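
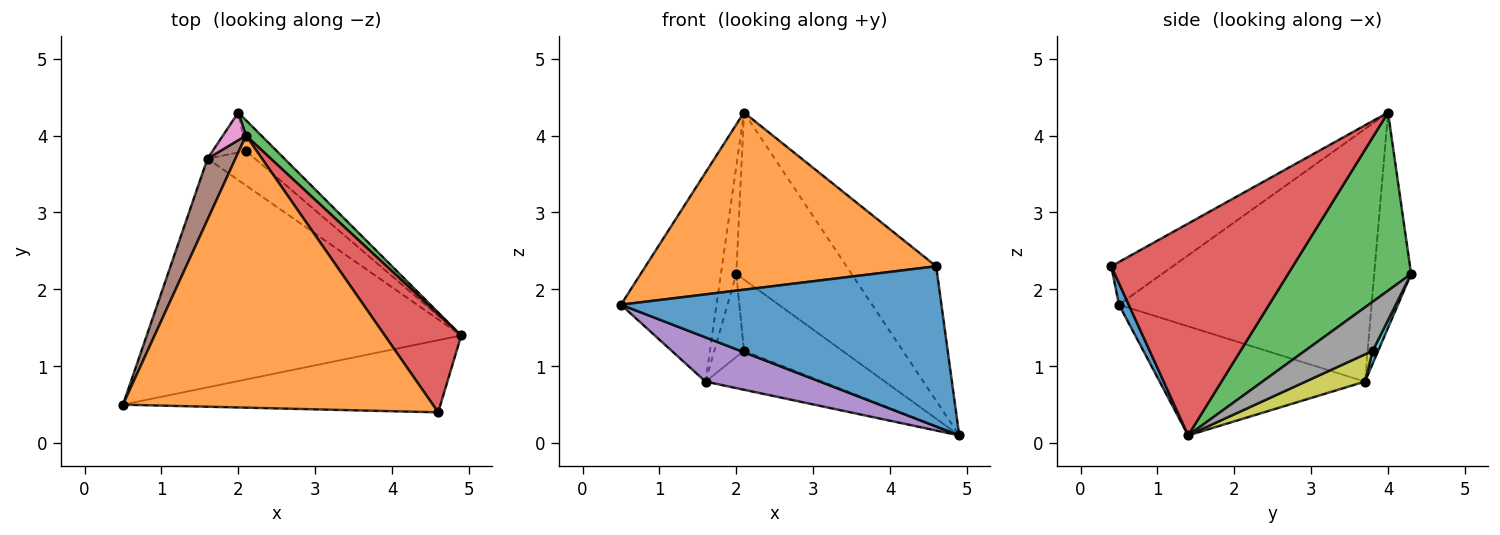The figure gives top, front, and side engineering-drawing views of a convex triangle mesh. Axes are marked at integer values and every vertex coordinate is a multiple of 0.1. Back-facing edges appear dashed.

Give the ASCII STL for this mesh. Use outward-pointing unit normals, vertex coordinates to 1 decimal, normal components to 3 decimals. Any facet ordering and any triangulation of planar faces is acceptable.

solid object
 facet normal 0.028 -0.911 -0.410
  outer loop
   vertex 4.6 0.4 2.3
   vertex 0.5 0.5 1.8
   vertex 4.9 1.4 0.1
  endloop
 endfacet
 facet normal -0.115 -0.542 0.832
  outer loop
   vertex 2.1 4.0 4.3
   vertex 0.5 0.5 1.8
   vertex 4.6 0.4 2.3
  endloop
 endfacet
 facet normal 0.728 0.683 0.063
  outer loop
   vertex 2.1 4.0 4.3
   vertex 4.9 1.4 0.1
   vertex 2.0 4.3 2.2
  endloop
 endfacet
 facet normal 0.853 0.421 0.308
  outer loop
   vertex 2.1 4.0 4.3
   vertex 4.6 0.4 2.3
   vertex 4.9 1.4 0.1
  endloop
 endfacet
 facet normal -0.322 -0.180 -0.929
  outer loop
   vertex 1.6 3.7 0.8
   vertex 4.9 1.4 0.1
   vertex 0.5 0.5 1.8
  endloop
 endfacet
 facet normal -0.930 0.352 0.103
  outer loop
   vertex 1.6 3.7 0.8
   vertex 0.5 0.5 1.8
   vertex 2.1 4.0 4.3
  endloop
 endfacet
 facet normal -0.919 0.383 0.098
  outer loop
   vertex 1.6 3.7 0.8
   vertex 2.1 4.0 4.3
   vertex 2.0 4.3 2.2
  endloop
 endfacet
 facet normal 0.534 0.776 -0.335
  outer loop
   vertex 2.1 3.8 1.2
   vertex 2.0 4.3 2.2
   vertex 4.9 1.4 0.1
  endloop
 endfacet
 facet normal 0.356 0.699 -0.620
  outer loop
   vertex 2.1 3.8 1.2
   vertex 4.9 1.4 0.1
   vertex 1.6 3.7 0.8
  endloop
 endfacet
 facet normal 0.165 0.889 -0.428
  outer loop
   vertex 2.1 3.8 1.2
   vertex 1.6 3.7 0.8
   vertex 2.0 4.3 2.2
  endloop
 endfacet
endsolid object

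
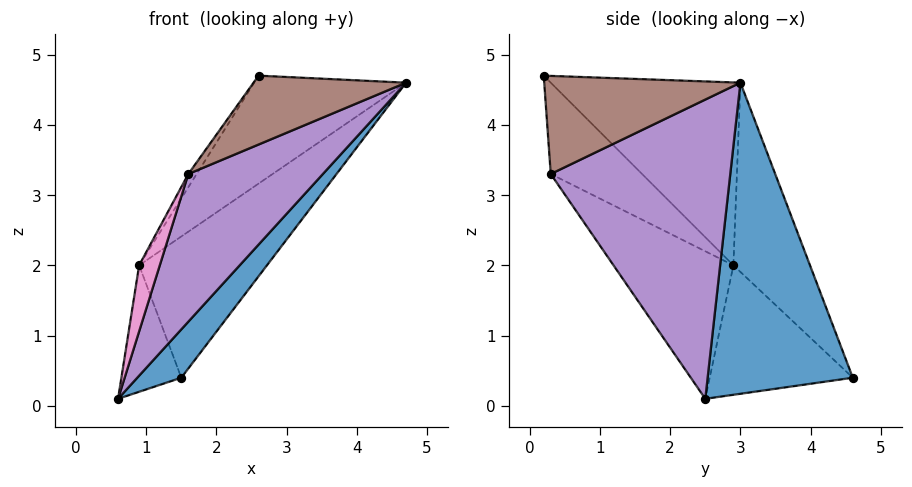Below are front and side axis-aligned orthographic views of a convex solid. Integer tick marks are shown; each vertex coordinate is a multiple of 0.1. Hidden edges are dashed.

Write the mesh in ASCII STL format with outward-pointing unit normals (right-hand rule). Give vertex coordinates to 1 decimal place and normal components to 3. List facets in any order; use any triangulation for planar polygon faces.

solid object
 facet normal 0.733 -0.222 -0.643
  outer loop
   vertex 1.5 4.6 0.4
   vertex 4.7 3.0 4.6
   vertex 0.6 2.5 0.1
  endloop
 endfacet
 facet normal -0.921 0.385 0.064
  outer loop
   vertex 0.9 2.9 2.0
   vertex 1.5 4.6 0.4
   vertex 0.6 2.5 0.1
  endloop
 endfacet
 facet normal -0.521 0.417 0.745
  outer loop
   vertex 0.9 2.9 2.0
   vertex 2.6 0.2 4.7
   vertex 4.7 3.0 4.6
  endloop
 endfacet
 facet normal -0.418 0.697 0.583
  outer loop
   vertex 0.9 2.9 2.0
   vertex 4.7 3.0 4.6
   vertex 1.5 4.6 0.4
  endloop
 endfacet
 facet normal 0.667 -0.500 -0.552
  outer loop
   vertex 1.6 0.3 3.3
   vertex 0.6 2.5 0.1
   vertex 4.7 3.0 4.6
  endloop
 endfacet
 facet normal 0.675 -0.525 -0.519
  outer loop
   vertex 1.6 0.3 3.3
   vertex 4.7 3.0 4.6
   vertex 2.6 0.2 4.7
  endloop
 endfacet
 facet normal -0.968 -0.167 0.188
  outer loop
   vertex 1.6 0.3 3.3
   vertex 0.9 2.9 2.0
   vertex 0.6 2.5 0.1
  endloop
 endfacet
 facet normal -0.809 0.074 0.583
  outer loop
   vertex 1.6 0.3 3.3
   vertex 2.6 0.2 4.7
   vertex 0.9 2.9 2.0
  endloop
 endfacet
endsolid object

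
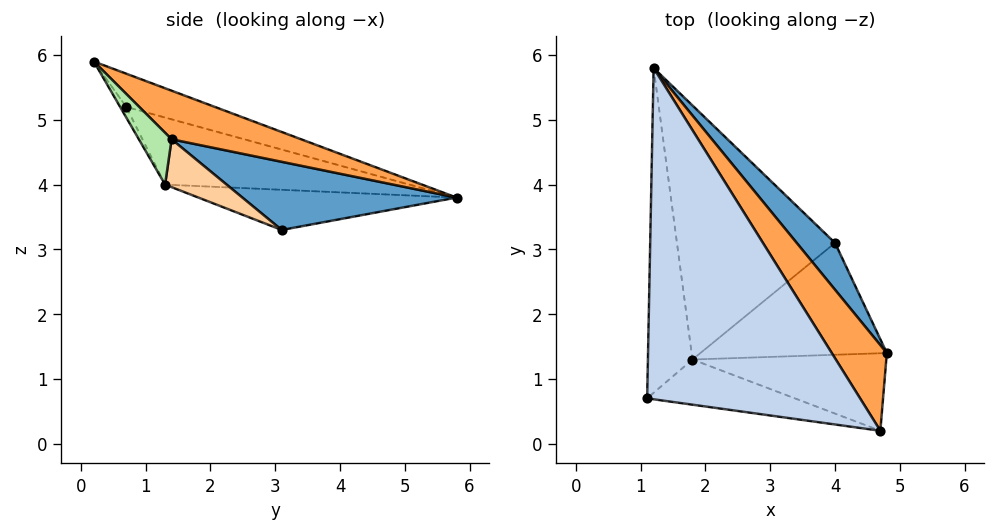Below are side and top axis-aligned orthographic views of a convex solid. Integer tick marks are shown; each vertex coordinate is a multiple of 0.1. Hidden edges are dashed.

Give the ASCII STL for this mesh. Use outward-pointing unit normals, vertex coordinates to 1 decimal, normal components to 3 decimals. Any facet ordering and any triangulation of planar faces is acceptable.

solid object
 facet normal 0.676 0.631 0.380
  outer loop
   vertex 4.0 3.1 3.3
   vertex 1.2 5.8 3.8
   vertex 4.8 1.4 4.7
  endloop
 endfacet
 facet normal -0.149 0.264 0.953
  outer loop
   vertex 4.7 0.2 5.9
   vertex 1.2 5.8 3.8
   vertex 1.1 0.7 5.2
  endloop
 endfacet
 facet normal 0.543 0.571 0.616
  outer loop
   vertex 4.7 0.2 5.9
   vertex 4.8 1.4 4.7
   vertex 1.2 5.8 3.8
  endloop
 endfacet
 facet normal 0.206 -0.563 -0.801
  outer loop
   vertex 1.8 1.3 4.0
   vertex 4.0 3.1 3.3
   vertex 4.8 1.4 4.7
  endloop
 endfacet
 facet normal -0.033 -0.886 -0.462
  outer loop
   vertex 1.8 1.3 4.0
   vertex 4.7 0.2 5.9
   vertex 1.1 0.7 5.2
  endloop
 endfacet
 facet normal 0.184 -0.703 -0.687
  outer loop
   vertex 1.8 1.3 4.0
   vertex 4.8 1.4 4.7
   vertex 4.7 0.2 5.9
  endloop
 endfacet
 facet normal -0.825 -0.134 -0.549
  outer loop
   vertex 1.8 1.3 4.0
   vertex 1.1 0.7 5.2
   vertex 1.2 5.8 3.8
  endloop
 endfacet
 facet normal -0.246 -0.076 -0.966
  outer loop
   vertex 1.8 1.3 4.0
   vertex 1.2 5.8 3.8
   vertex 4.0 3.1 3.3
  endloop
 endfacet
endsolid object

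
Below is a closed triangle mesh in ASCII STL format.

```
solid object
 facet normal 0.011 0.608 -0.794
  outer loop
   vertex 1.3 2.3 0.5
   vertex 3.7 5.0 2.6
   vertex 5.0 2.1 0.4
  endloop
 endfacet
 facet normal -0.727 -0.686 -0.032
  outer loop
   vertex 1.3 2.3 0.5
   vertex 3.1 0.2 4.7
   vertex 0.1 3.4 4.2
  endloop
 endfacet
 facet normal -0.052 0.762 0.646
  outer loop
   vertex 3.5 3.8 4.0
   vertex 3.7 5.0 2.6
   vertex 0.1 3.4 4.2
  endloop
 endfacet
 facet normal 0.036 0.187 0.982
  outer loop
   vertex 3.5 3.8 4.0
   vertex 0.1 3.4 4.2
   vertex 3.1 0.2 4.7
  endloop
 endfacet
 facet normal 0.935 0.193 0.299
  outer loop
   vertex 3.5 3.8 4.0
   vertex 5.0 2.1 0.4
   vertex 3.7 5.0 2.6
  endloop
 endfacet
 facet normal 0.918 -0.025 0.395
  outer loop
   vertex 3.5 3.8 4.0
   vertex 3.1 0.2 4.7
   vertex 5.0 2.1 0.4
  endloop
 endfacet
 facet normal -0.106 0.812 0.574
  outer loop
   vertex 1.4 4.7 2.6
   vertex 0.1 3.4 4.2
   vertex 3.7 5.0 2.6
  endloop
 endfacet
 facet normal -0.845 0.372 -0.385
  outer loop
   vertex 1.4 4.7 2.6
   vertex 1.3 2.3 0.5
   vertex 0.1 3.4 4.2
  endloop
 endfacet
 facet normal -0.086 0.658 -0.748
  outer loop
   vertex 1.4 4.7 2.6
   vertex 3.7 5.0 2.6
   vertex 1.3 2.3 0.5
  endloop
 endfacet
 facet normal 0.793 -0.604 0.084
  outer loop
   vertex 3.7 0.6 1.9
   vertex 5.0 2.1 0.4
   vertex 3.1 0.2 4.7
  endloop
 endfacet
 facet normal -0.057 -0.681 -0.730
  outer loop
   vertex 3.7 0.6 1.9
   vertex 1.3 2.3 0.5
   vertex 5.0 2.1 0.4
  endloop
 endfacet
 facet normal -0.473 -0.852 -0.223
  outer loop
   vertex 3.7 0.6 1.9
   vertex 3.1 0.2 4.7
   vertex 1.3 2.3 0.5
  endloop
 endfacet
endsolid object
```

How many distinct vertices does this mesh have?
8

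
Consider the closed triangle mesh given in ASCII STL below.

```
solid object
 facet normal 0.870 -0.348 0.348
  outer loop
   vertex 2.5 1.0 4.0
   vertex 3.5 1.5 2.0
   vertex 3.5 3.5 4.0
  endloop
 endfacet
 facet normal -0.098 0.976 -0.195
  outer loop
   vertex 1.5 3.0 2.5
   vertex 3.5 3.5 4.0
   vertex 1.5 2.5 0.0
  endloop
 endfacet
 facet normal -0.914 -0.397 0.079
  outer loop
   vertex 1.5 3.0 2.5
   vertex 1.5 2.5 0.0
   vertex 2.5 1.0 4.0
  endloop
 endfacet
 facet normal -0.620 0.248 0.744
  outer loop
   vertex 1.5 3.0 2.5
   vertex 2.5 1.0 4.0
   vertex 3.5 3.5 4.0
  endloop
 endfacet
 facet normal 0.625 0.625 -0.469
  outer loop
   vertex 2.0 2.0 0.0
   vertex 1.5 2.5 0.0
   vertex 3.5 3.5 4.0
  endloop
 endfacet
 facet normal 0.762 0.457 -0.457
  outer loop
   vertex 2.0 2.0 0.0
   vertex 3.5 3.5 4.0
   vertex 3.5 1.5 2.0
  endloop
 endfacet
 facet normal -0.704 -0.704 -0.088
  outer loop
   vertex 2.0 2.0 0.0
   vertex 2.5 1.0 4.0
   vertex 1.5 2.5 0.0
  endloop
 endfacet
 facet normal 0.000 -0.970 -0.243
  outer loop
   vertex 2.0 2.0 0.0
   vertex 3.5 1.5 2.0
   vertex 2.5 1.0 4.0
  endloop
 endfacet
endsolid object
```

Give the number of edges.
12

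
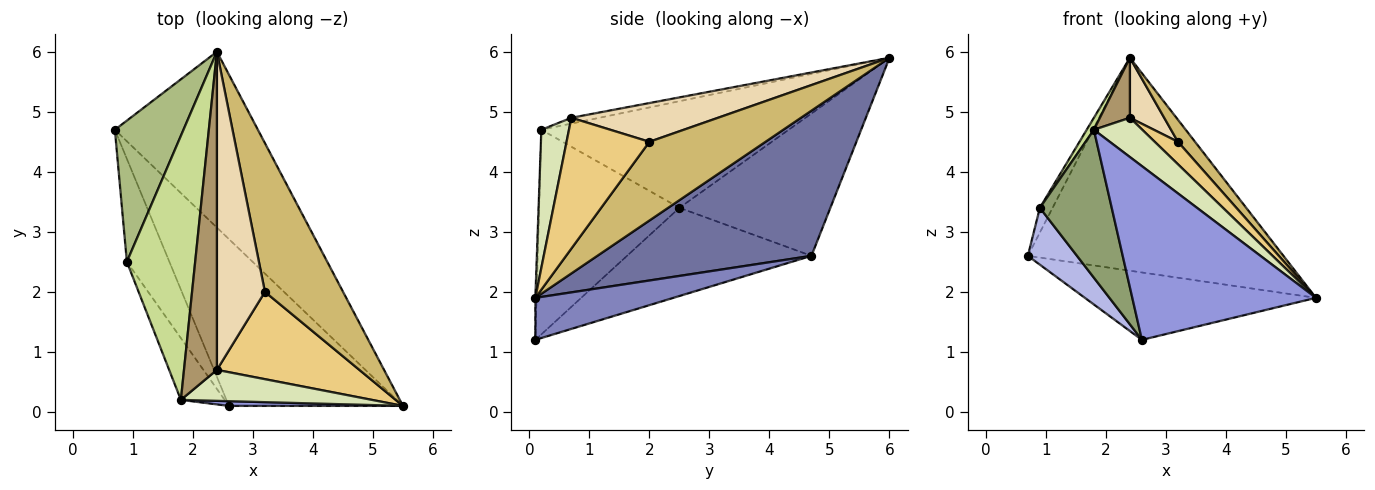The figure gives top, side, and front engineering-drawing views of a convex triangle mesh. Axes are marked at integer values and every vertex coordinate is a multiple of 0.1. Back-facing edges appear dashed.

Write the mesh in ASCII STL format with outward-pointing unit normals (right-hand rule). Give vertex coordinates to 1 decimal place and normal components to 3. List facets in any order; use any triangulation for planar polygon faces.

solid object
 facet normal 0.543 0.648 -0.535
  outer loop
   vertex 2.4 6.0 5.9
   vertex 5.5 0.1 1.9
   vertex 0.7 4.7 2.6
  endloop
 endfacet
 facet normal 0.218 0.366 -0.905
  outer loop
   vertex 2.6 0.1 1.2
   vertex 0.7 4.7 2.6
   vertex 5.5 0.1 1.9
  endloop
 endfacet
 facet normal -0.007 -1.000 0.027
  outer loop
   vertex 1.8 0.2 4.7
   vertex 2.6 0.1 1.2
   vertex 5.5 0.1 1.9
  endloop
 endfacet
 facet normal -0.876 -0.233 -0.422
  outer loop
   vertex 0.9 2.5 3.4
   vertex 0.7 4.7 2.6
   vertex 2.6 0.1 1.2
  endloop
 endfacet
 facet normal -0.874 -0.448 -0.187
  outer loop
   vertex 0.9 2.5 3.4
   vertex 2.6 0.1 1.2
   vertex 1.8 0.2 4.7
  endloop
 endfacet
 facet normal -0.898 0.076 0.433
  outer loop
   vertex 0.9 2.5 3.4
   vertex 2.4 6.0 5.9
   vertex 0.7 4.7 2.6
  endloop
 endfacet
 facet normal -0.842 -0.025 0.539
  outer loop
   vertex 0.9 2.5 3.4
   vertex 1.8 0.2 4.7
   vertex 2.4 6.0 5.9
  endloop
 endfacet
 facet normal 0.409 -0.716 0.565
  outer loop
   vertex 2.4 0.7 4.9
   vertex 1.8 0.2 4.7
   vertex 5.5 0.1 1.9
  endloop
 endfacet
 facet normal -0.171 -0.183 0.968
  outer loop
   vertex 2.4 0.7 4.9
   vertex 2.4 6.0 5.9
   vertex 1.8 0.2 4.7
  endloop
 endfacet
 facet normal 0.706 -0.104 0.701
  outer loop
   vertex 3.2 2.0 4.5
   vertex 5.5 0.1 1.9
   vertex 2.4 6.0 5.9
  endloop
 endfacet
 facet normal 0.664 -0.186 0.724
  outer loop
   vertex 3.2 2.0 4.5
   vertex 2.4 0.7 4.9
   vertex 5.5 0.1 1.9
  endloop
 endfacet
 facet normal 0.621 -0.145 0.770
  outer loop
   vertex 3.2 2.0 4.5
   vertex 2.4 6.0 5.9
   vertex 2.4 0.7 4.9
  endloop
 endfacet
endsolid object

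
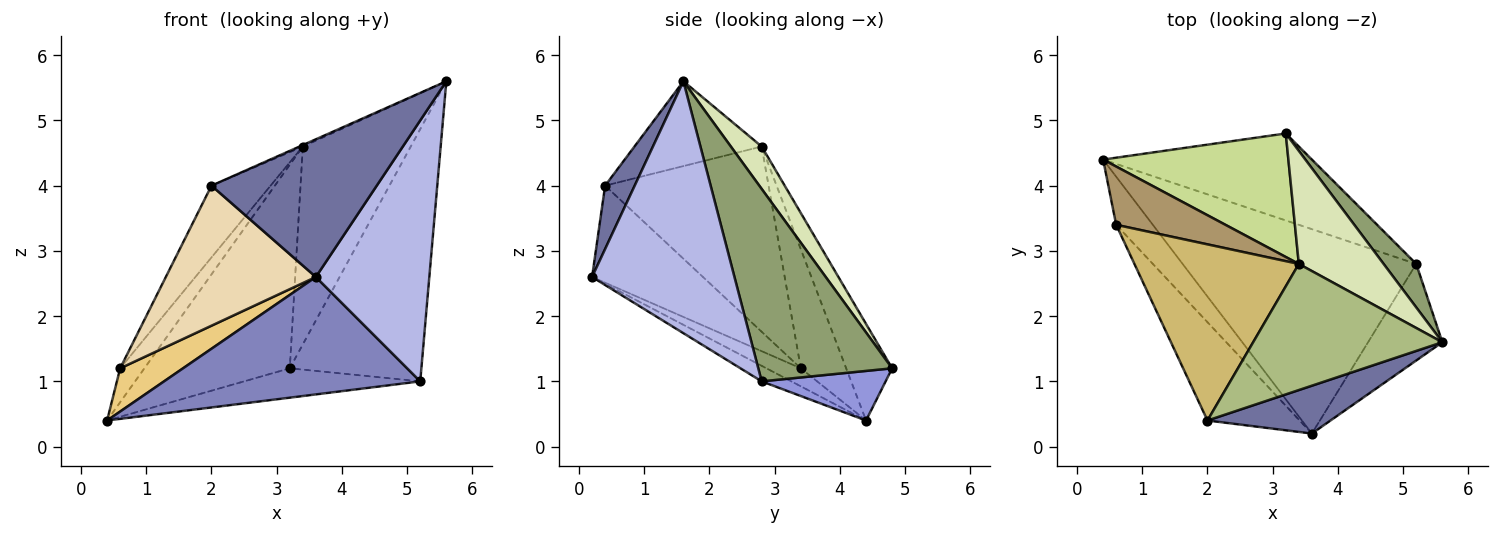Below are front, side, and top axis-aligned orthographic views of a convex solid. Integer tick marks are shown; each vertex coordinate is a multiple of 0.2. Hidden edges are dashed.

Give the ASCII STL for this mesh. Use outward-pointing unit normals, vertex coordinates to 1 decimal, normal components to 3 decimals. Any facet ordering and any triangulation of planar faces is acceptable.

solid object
 facet normal 0.167 -0.931 0.324
  outer loop
   vertex 2.0 0.4 4.0
   vertex 3.6 0.2 2.6
   vertex 5.6 1.6 5.6
  endloop
 endfacet
 facet normal -0.058 -0.497 -0.866
  outer loop
   vertex 5.2 2.8 1.0
   vertex 3.6 0.2 2.6
   vertex 0.4 4.4 0.4
  endloop
 endfacet
 facet normal 0.220 0.312 -0.924
  outer loop
   vertex 5.2 2.8 1.0
   vertex 0.4 4.4 0.4
   vertex 3.2 4.8 1.2
  endloop
 endfacet
 facet normal 0.762 -0.607 -0.225
  outer loop
   vertex 5.2 2.8 1.0
   vertex 5.6 1.6 5.6
   vertex 3.6 0.2 2.6
  endloop
 endfacet
 facet normal 0.708 0.696 0.120
  outer loop
   vertex 5.2 2.8 1.0
   vertex 3.2 4.8 1.2
   vertex 5.6 1.6 5.6
  endloop
 endfacet
 facet normal -0.409 0.010 0.912
  outer loop
   vertex 3.4 2.8 4.6
   vertex 2.0 0.4 4.0
   vertex 5.6 1.6 5.6
  endloop
 endfacet
 facet normal -0.261 0.825 0.501
  outer loop
   vertex 3.4 2.8 4.6
   vertex 3.2 4.8 1.2
   vertex 0.4 4.4 0.4
  endloop
 endfacet
 facet normal 0.241 0.843 0.482
  outer loop
   vertex 3.4 2.8 4.6
   vertex 5.6 1.6 5.6
   vertex 3.2 4.8 1.2
  endloop
 endfacet
 facet normal -0.686 0.366 0.629
  outer loop
   vertex 0.6 3.4 1.2
   vertex 3.4 2.8 4.6
   vertex 0.4 4.4 0.4
  endloop
 endfacet
 facet normal -0.722 0.261 0.641
  outer loop
   vertex 0.6 3.4 1.2
   vertex 2.0 0.4 4.0
   vertex 3.4 2.8 4.6
  endloop
 endfacet
 facet normal -0.343 -0.628 -0.699
  outer loop
   vertex 0.6 3.4 1.2
   vertex 0.4 4.4 0.4
   vertex 3.6 0.2 2.6
  endloop
 endfacet
 facet normal -0.518 -0.700 -0.492
  outer loop
   vertex 0.6 3.4 1.2
   vertex 3.6 0.2 2.6
   vertex 2.0 0.4 4.0
  endloop
 endfacet
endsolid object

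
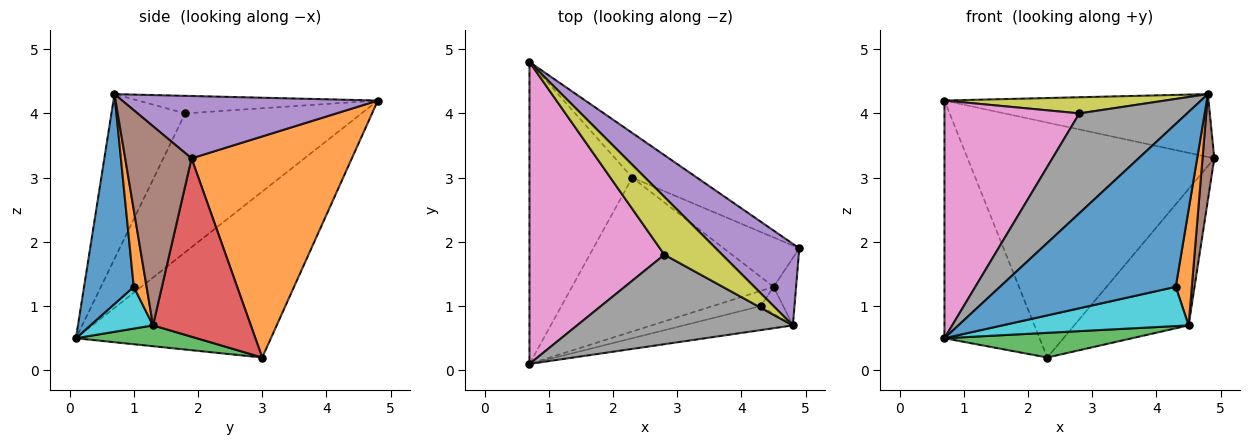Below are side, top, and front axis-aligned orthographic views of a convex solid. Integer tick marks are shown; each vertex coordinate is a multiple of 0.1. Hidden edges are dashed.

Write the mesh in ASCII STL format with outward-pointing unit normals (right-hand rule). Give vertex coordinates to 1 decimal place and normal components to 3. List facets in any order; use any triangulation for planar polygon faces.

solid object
 facet normal -0.785 0.383 -0.486
  outer loop
   vertex 2.3 3.0 0.2
   vertex 0.7 0.1 0.5
   vertex 0.7 4.8 4.2
  endloop
 endfacet
 facet normal 0.538 0.828 -0.157
  outer loop
   vertex 2.3 3.0 0.2
   vertex 0.7 4.8 4.2
   vertex 4.9 1.9 3.3
  endloop
 endfacet
 facet normal 0.101 -0.158 -0.982
  outer loop
   vertex 4.5 1.3 0.7
   vertex 0.7 0.1 0.5
   vertex 2.3 3.0 0.2
  endloop
 endfacet
 facet normal 0.627 0.733 -0.265
  outer loop
   vertex 4.5 1.3 0.7
   vertex 2.3 3.0 0.2
   vertex 4.9 1.9 3.3
  endloop
 endfacet
 facet normal 0.509 0.526 0.682
  outer loop
   vertex 4.8 0.7 4.3
   vertex 4.9 1.9 3.3
   vertex 0.7 4.8 4.2
  endloop
 endfacet
 facet normal 0.979 -0.174 -0.110
  outer loop
   vertex 4.8 0.7 4.3
   vertex 4.5 1.3 0.7
   vertex 4.9 1.9 3.3
  endloop
 endfacet
 facet normal -0.629 -0.481 0.611
  outer loop
   vertex 2.8 1.8 4.0
   vertex 0.7 4.8 4.2
   vertex 0.7 0.1 0.5
  endloop
 endfacet
 facet normal -0.454 -0.663 0.595
  outer loop
   vertex 2.8 1.8 4.0
   vertex 0.7 0.1 0.5
   vertex 4.8 0.7 4.3
  endloop
 endfacet
 facet normal -0.281 -0.258 0.924
  outer loop
   vertex 2.8 1.8 4.0
   vertex 4.8 0.7 4.3
   vertex 0.7 4.8 4.2
  endloop
 endfacet
 facet normal 0.299 -0.890 -0.345
  outer loop
   vertex 4.3 1.0 1.3
   vertex 0.7 0.1 0.5
   vertex 4.5 1.3 0.7
  endloop
 endfacet
 facet normal 0.269 -0.953 -0.140
  outer loop
   vertex 4.3 1.0 1.3
   vertex 4.8 0.7 4.3
   vertex 0.7 0.1 0.5
  endloop
 endfacet
 facet normal 0.615 -0.768 -0.179
  outer loop
   vertex 4.3 1.0 1.3
   vertex 4.5 1.3 0.7
   vertex 4.8 0.7 4.3
  endloop
 endfacet
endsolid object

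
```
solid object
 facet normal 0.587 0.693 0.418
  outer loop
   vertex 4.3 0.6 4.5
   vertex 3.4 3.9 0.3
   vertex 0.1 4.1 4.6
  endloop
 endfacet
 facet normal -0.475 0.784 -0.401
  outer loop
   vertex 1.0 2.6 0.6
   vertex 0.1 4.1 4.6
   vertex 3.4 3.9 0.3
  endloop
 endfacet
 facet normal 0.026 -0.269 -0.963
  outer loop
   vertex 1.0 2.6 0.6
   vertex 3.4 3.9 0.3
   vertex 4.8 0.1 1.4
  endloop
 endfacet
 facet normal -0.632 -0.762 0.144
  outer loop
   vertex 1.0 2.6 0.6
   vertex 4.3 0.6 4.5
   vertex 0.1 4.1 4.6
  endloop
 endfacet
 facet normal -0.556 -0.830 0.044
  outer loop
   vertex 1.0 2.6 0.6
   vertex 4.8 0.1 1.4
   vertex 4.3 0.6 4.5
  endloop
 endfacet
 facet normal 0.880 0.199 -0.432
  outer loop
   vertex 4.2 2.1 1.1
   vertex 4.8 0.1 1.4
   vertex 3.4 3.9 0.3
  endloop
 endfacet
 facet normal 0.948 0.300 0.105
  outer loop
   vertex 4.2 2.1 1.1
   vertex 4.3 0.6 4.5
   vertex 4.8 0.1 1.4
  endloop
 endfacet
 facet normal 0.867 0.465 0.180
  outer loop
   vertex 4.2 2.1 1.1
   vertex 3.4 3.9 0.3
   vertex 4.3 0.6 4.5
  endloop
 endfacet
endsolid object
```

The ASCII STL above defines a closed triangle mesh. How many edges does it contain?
12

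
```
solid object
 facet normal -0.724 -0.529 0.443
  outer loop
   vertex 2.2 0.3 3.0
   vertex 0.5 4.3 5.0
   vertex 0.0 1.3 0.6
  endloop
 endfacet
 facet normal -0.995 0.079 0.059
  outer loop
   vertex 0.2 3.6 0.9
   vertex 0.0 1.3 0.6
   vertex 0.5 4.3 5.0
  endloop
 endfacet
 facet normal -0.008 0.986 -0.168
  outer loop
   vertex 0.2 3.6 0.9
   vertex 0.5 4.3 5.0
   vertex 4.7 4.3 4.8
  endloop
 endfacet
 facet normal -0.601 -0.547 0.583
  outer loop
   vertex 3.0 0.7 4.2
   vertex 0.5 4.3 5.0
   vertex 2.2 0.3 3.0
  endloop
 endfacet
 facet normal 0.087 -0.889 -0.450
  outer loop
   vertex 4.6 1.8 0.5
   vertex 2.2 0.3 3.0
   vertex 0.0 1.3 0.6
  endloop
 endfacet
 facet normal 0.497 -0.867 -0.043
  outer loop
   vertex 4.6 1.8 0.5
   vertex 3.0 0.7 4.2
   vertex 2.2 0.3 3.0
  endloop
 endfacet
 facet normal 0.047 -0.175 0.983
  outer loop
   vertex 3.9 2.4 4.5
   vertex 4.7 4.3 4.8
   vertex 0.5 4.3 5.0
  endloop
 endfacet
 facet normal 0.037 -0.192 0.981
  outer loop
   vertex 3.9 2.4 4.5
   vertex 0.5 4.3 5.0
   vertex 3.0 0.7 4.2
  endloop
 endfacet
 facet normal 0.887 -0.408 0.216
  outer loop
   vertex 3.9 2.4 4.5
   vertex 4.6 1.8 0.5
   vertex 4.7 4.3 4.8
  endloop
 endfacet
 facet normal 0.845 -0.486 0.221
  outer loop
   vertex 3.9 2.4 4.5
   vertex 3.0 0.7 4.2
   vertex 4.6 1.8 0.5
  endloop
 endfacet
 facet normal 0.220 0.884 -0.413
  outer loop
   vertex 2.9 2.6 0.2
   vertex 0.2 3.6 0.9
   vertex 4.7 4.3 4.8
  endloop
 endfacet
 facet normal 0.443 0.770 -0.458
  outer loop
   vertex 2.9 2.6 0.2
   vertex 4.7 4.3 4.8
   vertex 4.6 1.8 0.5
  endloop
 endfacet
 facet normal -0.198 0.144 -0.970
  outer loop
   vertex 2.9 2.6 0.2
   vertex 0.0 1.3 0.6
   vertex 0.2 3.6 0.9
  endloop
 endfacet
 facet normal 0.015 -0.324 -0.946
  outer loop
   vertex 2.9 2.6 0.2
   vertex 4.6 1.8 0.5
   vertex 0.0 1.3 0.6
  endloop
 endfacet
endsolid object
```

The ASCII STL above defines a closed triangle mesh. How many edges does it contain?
21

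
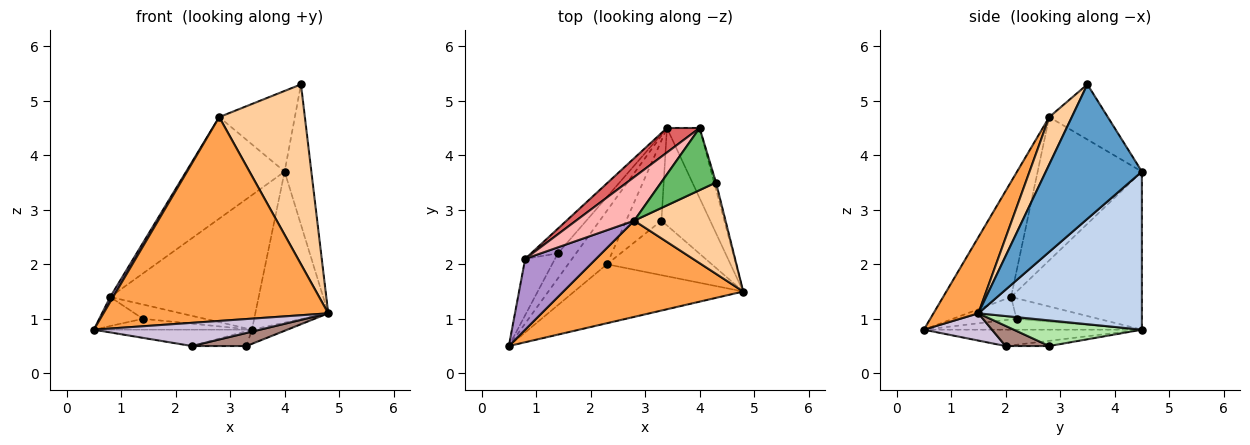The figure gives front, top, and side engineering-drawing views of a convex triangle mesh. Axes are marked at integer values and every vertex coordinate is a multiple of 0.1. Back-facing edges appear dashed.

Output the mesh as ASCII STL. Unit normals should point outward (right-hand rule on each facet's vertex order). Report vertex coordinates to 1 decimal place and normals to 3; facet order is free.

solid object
 facet normal 0.963 0.268 -0.013
  outer loop
   vertex 4.3 3.5 5.3
   vertex 4.8 1.5 1.1
   vertex 4.0 4.5 3.7
  endloop
 endfacet
 facet normal 0.897 0.400 -0.186
  outer loop
   vertex 3.4 4.5 0.8
   vertex 4.0 4.5 3.7
   vertex 4.8 1.5 1.1
  endloop
 endfacet
 facet normal 0.178 -0.890 0.420
  outer loop
   vertex 2.8 2.8 4.7
   vertex 0.5 0.5 0.8
   vertex 4.8 1.5 1.1
  endloop
 endfacet
 facet normal 0.229 -0.868 0.441
  outer loop
   vertex 2.8 2.8 4.7
   vertex 4.8 1.5 1.1
   vertex 4.3 3.5 5.3
  endloop
 endfacet
 facet normal -0.523 0.675 0.520
  outer loop
   vertex 2.8 2.8 4.7
   vertex 4.3 3.5 5.3
   vertex 4.0 4.5 3.7
  endloop
 endfacet
 facet normal 0.462 0.128 -0.878
  outer loop
   vertex 3.3 2.8 0.5
   vertex 3.4 4.5 0.8
   vertex 4.8 1.5 1.1
  endloop
 endfacet
 facet normal -0.655 0.743 0.136
  outer loop
   vertex 0.8 2.1 1.4
   vertex 4.0 4.5 3.7
   vertex 3.4 4.5 0.8
  endloop
 endfacet
 facet normal -0.697 0.659 0.283
  outer loop
   vertex 0.8 2.1 1.4
   vertex 2.8 2.8 4.7
   vertex 4.0 4.5 3.7
  endloop
 endfacet
 facet normal -0.851 -0.037 0.524
  outer loop
   vertex 0.8 2.1 1.4
   vertex 0.5 0.5 0.8
   vertex 2.8 2.8 4.7
  endloop
 endfacet
 facet normal 0.148 -0.362 -0.920
  outer loop
   vertex 2.3 2.0 0.5
   vertex 4.8 1.5 1.1
   vertex 0.5 0.5 0.8
  endloop
 endfacet
 facet normal 0.184 -0.229 -0.956
  outer loop
   vertex 2.3 2.0 0.5
   vertex 3.3 2.8 0.5
   vertex 4.8 1.5 1.1
  endloop
 endfacet
 facet normal -0.374 0.271 -0.887
  outer loop
   vertex 2.3 2.0 0.5
   vertex 0.5 0.5 0.8
   vertex 3.4 4.5 0.8
  endloop
 endfacet
 facet normal -0.144 0.180 -0.973
  outer loop
   vertex 2.3 2.0 0.5
   vertex 3.4 4.5 0.8
   vertex 3.3 2.8 0.5
  endloop
 endfacet
 facet normal -0.483 0.350 -0.803
  outer loop
   vertex 1.4 2.2 1.0
   vertex 3.4 4.5 0.8
   vertex 0.5 0.5 0.8
  endloop
 endfacet
 facet normal -0.556 0.381 -0.739
  outer loop
   vertex 1.4 2.2 1.0
   vertex 0.5 0.5 0.8
   vertex 0.8 2.1 1.4
  endloop
 endfacet
 facet normal -0.551 0.417 -0.723
  outer loop
   vertex 1.4 2.2 1.0
   vertex 0.8 2.1 1.4
   vertex 3.4 4.5 0.8
  endloop
 endfacet
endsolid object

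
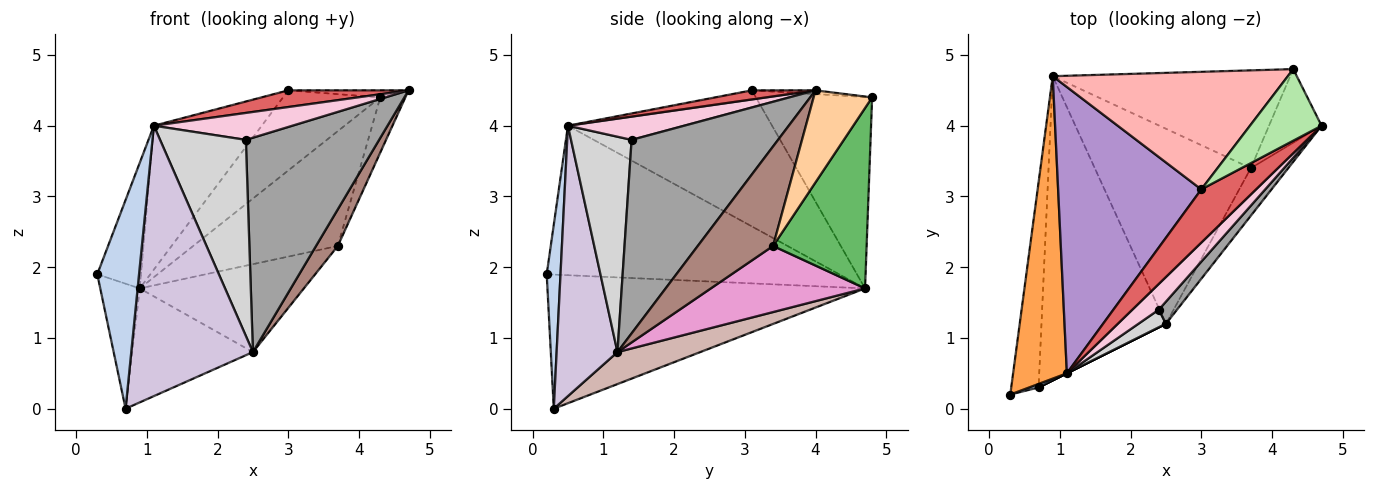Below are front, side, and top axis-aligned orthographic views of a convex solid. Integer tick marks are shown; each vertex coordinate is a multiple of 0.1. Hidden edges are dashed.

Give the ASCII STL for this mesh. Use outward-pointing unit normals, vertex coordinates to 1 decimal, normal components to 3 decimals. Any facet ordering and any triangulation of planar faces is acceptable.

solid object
 facet normal -0.973 0.121 -0.198
  outer loop
   vertex 0.9 4.7 1.7
   vertex 0.7 0.3 0.0
   vertex 0.3 0.2 1.9
  endloop
 endfacet
 facet normal 0.314 -0.949 0.016
  outer loop
   vertex 1.1 0.5 4.0
   vertex 0.3 0.2 1.9
   vertex 0.7 0.3 0.0
  endloop
 endfacet
 facet normal -0.932 0.139 0.335
  outer loop
   vertex 1.1 0.5 4.0
   vertex 0.9 4.7 1.7
   vertex 0.3 0.2 1.9
  endloop
 endfacet
 facet normal 0.814 0.349 -0.465
  outer loop
   vertex 3.7 3.4 2.3
   vertex 4.3 4.8 4.4
   vertex 4.7 4.0 4.5
  endloop
 endfacet
 facet normal 0.442 0.683 -0.582
  outer loop
   vertex 3.7 3.4 2.3
   vertex 0.9 4.7 1.7
   vertex 4.3 4.8 4.4
  endloop
 endfacet
 facet normal -0.052 0.098 0.994
  outer loop
   vertex 3.0 3.1 4.5
   vertex 4.7 4.0 4.5
   vertex 4.3 4.8 4.4
  endloop
 endfacet
 facet normal 0.156 -0.296 0.942
  outer loop
   vertex 3.0 3.1 4.5
   vertex 1.1 0.5 4.0
   vertex 4.7 4.0 4.5
  endloop
 endfacet
 facet normal -0.558 0.467 0.686
  outer loop
   vertex 3.0 3.1 4.5
   vertex 4.3 4.8 4.4
   vertex 0.9 4.7 1.7
  endloop
 endfacet
 facet normal -0.647 0.342 0.681
  outer loop
   vertex 3.0 3.1 4.5
   vertex 0.9 4.7 1.7
   vertex 1.1 0.5 4.0
  endloop
 endfacet
 facet normal 0.447 -0.894 0.000
  outer loop
   vertex 2.5 1.2 0.8
   vertex 1.1 0.5 4.0
   vertex 0.7 0.3 0.0
  endloop
 endfacet
 facet normal 0.904 -0.261 -0.339
  outer loop
   vertex 2.5 1.2 0.8
   vertex 3.7 3.4 2.3
   vertex 4.7 4.0 4.5
  endloop
 endfacet
 facet normal 0.234 0.341 -0.910
  outer loop
   vertex 2.5 1.2 0.8
   vertex 0.7 0.3 0.0
   vertex 0.9 4.7 1.7
  endloop
 endfacet
 facet normal 0.360 0.383 -0.850
  outer loop
   vertex 2.5 1.2 0.8
   vertex 0.9 4.7 1.7
   vertex 3.7 3.4 2.3
  endloop
 endfacet
 facet normal 0.519 -0.618 0.591
  outer loop
   vertex 2.4 1.4 3.8
   vertex 4.7 4.0 4.5
   vertex 1.1 0.5 4.0
  endloop
 endfacet
 facet normal 0.738 -0.671 0.069
  outer loop
   vertex 2.4 1.4 3.8
   vertex 2.5 1.2 0.8
   vertex 4.7 4.0 4.5
  endloop
 endfacet
 facet normal 0.575 -0.815 0.073
  outer loop
   vertex 2.4 1.4 3.8
   vertex 1.1 0.5 4.0
   vertex 2.5 1.2 0.8
  endloop
 endfacet
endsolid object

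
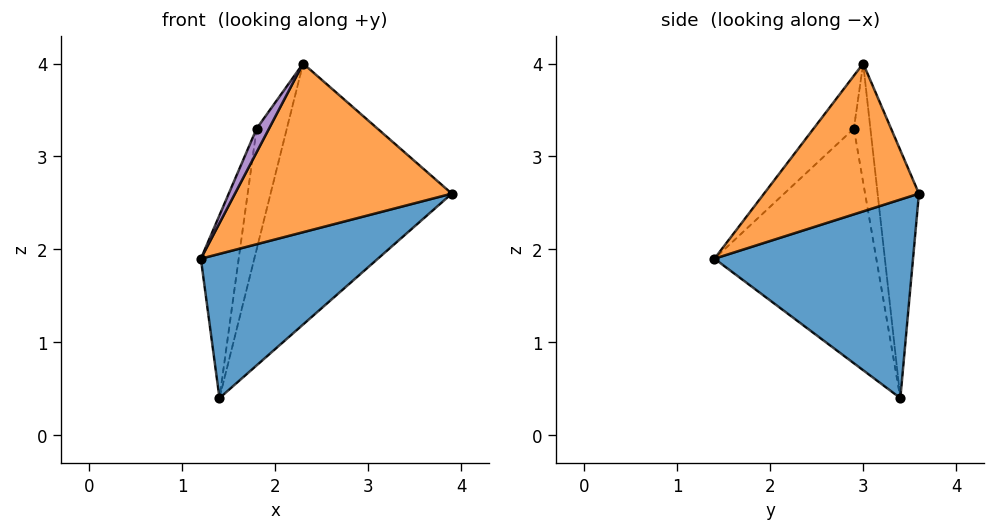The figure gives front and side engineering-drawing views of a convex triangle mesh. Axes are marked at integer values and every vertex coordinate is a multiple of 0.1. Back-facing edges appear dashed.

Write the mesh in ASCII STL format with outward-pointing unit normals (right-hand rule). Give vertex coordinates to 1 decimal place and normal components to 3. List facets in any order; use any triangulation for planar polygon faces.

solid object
 facet normal 0.586 -0.523 -0.619
  outer loop
   vertex 1.4 3.4 0.4
   vertex 3.9 3.6 2.6
   vertex 1.2 1.4 1.9
  endloop
 endfacet
 facet normal 0.554 -0.776 0.301
  outer loop
   vertex 2.3 3.0 4.0
   vertex 1.2 1.4 1.9
   vertex 3.9 3.6 2.6
  endloop
 endfacet
 facet normal -0.219 0.962 0.162
  outer loop
   vertex 2.3 3.0 4.0
   vertex 3.9 3.6 2.6
   vertex 1.4 3.4 0.4
  endloop
 endfacet
 facet normal -0.959 0.224 0.171
  outer loop
   vertex 1.8 2.9 3.3
   vertex 1.4 3.4 0.4
   vertex 1.2 1.4 1.9
  endloop
 endfacet
 facet normal -0.774 -0.238 0.587
  outer loop
   vertex 1.8 2.9 3.3
   vertex 1.2 1.4 1.9
   vertex 2.3 3.0 4.0
  endloop
 endfacet
 facet normal -0.469 0.857 0.212
  outer loop
   vertex 1.8 2.9 3.3
   vertex 2.3 3.0 4.0
   vertex 1.4 3.4 0.4
  endloop
 endfacet
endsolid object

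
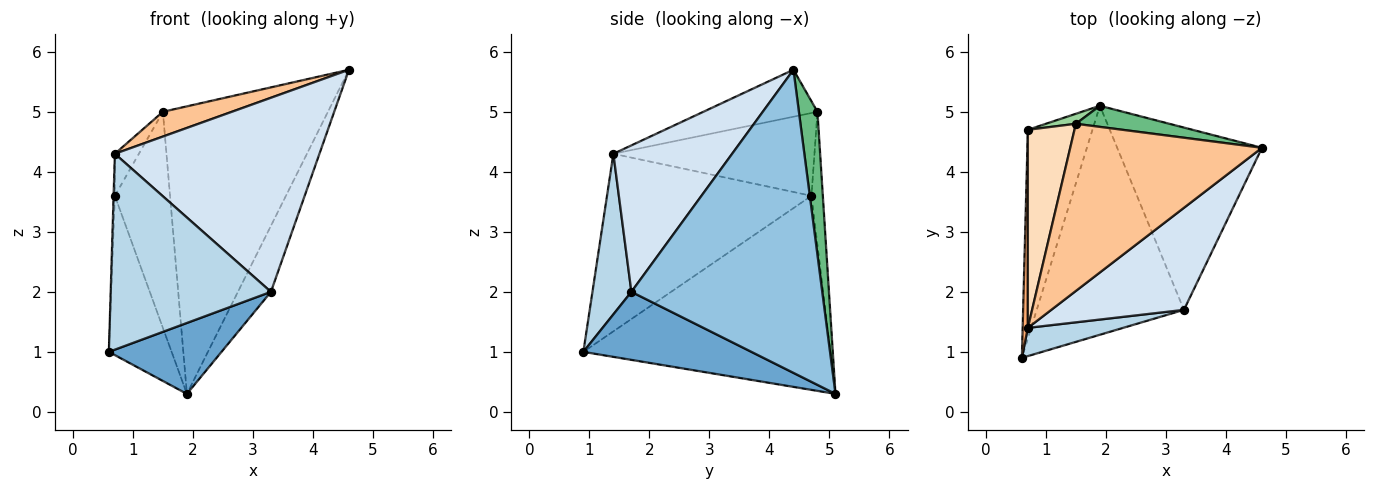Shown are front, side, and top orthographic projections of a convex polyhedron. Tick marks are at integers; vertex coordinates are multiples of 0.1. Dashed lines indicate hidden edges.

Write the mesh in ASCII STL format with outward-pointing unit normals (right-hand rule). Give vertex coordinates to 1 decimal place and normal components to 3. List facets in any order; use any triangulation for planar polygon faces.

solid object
 facet normal 0.404 -0.271 -0.874
  outer loop
   vertex 3.3 1.7 2.0
   vertex 0.6 0.9 1.0
   vertex 1.9 5.1 0.3
  endloop
 endfacet
 facet normal 0.892 0.154 -0.426
  outer loop
   vertex 3.3 1.7 2.0
   vertex 1.9 5.1 0.3
   vertex 4.6 4.4 5.7
  endloop
 endfacet
 facet normal 0.234 -0.962 0.139
  outer loop
   vertex 3.3 1.7 2.0
   vertex 0.7 1.4 4.3
   vertex 0.6 0.9 1.0
  endloop
 endfacet
 facet normal 0.457 -0.787 0.414
  outer loop
   vertex 3.3 1.7 2.0
   vertex 4.6 4.4 5.7
   vertex 0.7 1.4 4.3
  endloop
 endfacet
 facet normal -0.922 0.234 -0.307
  outer loop
   vertex 0.7 4.7 3.6
   vertex 1.9 5.1 0.3
   vertex 0.6 0.9 1.0
  endloop
 endfacet
 facet normal -1.000 0.006 0.029
  outer loop
   vertex 0.7 4.7 3.6
   vertex 0.6 0.9 1.0
   vertex 0.7 1.4 4.3
  endloop
 endfacet
 facet normal -0.235 -0.143 0.961
  outer loop
   vertex 1.5 4.8 5.0
   vertex 0.7 1.4 4.3
   vertex 4.6 4.4 5.7
  endloop
 endfacet
 facet normal -0.867 0.103 0.488
  outer loop
   vertex 1.5 4.8 5.0
   vertex 0.7 4.7 3.6
   vertex 0.7 1.4 4.3
  endloop
 endfacet
 facet normal 0.111 0.991 0.073
  outer loop
   vertex 1.5 4.8 5.0
   vertex 4.6 4.4 5.7
   vertex 1.9 5.1 0.3
  endloop
 endfacet
 facet normal -0.202 0.978 0.045
  outer loop
   vertex 1.5 4.8 5.0
   vertex 1.9 5.1 0.3
   vertex 0.7 4.7 3.6
  endloop
 endfacet
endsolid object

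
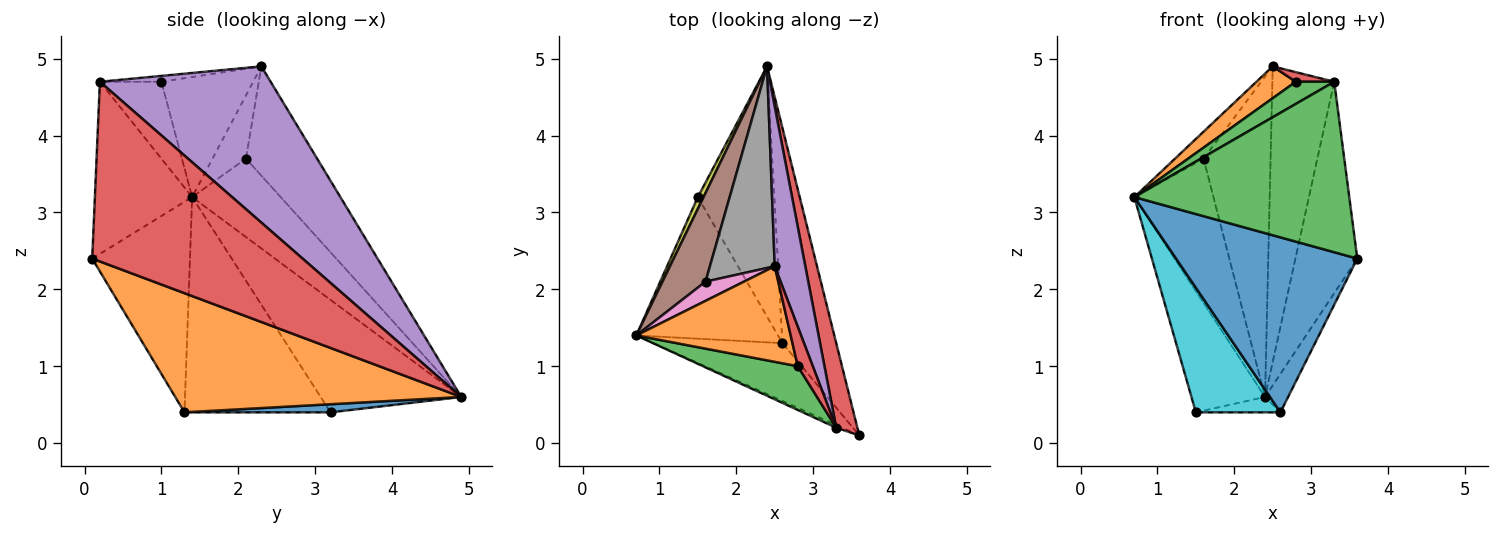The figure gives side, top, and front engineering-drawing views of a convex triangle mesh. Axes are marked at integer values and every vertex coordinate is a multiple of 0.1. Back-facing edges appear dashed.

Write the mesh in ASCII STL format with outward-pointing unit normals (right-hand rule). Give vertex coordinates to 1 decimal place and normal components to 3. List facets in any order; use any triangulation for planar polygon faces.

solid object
 facet normal -0.456 -0.845 -0.279
  outer loop
   vertex 2.6 1.3 0.4
   vertex 3.6 0.1 2.4
   vertex 0.7 1.4 3.2
  endloop
 endfacet
 facet normal 0.909 0.073 -0.410
  outer loop
   vertex 2.6 1.3 0.4
   vertex 2.4 4.9 0.6
   vertex 3.6 0.1 2.4
  endloop
 endfacet
 facet normal -0.412 -0.911 -0.014
  outer loop
   vertex 3.3 0.2 4.7
   vertex 0.7 1.4 3.2
   vertex 3.6 0.1 2.4
  endloop
 endfacet
 facet normal 0.953 0.280 0.112
  outer loop
   vertex 3.3 0.2 4.7
   vertex 3.6 0.1 2.4
   vertex 2.4 4.9 0.6
  endloop
 endfacet
 facet normal 0.925 0.335 0.181
  outer loop
   vertex 3.3 0.2 4.7
   vertex 2.4 4.9 0.6
   vertex 2.5 2.3 4.9
  endloop
 endfacet
 facet normal -0.690 0.617 0.379
  outer loop
   vertex 1.6 2.1 3.7
   vertex 2.4 4.9 0.6
   vertex 0.7 1.4 3.2
  endloop
 endfacet
 facet normal -0.691 0.588 0.420
  outer loop
   vertex 1.6 2.1 3.7
   vertex 0.7 1.4 3.2
   vertex 2.5 2.3 4.9
  endloop
 endfacet
 facet normal -0.668 0.630 0.396
  outer loop
   vertex 1.6 2.1 3.7
   vertex 2.5 2.3 4.9
   vertex 2.4 4.9 0.6
  endloop
 endfacet
 facet normal -0.885 0.463 0.045
  outer loop
   vertex 1.5 3.2 0.4
   vertex 0.7 1.4 3.2
   vertex 2.4 4.9 0.6
  endloop
 endfacet
 facet normal -0.752 -0.435 -0.495
  outer loop
   vertex 1.5 3.2 0.4
   vertex 2.6 1.3 0.4
   vertex 0.7 1.4 3.2
  endloop
 endfacet
 facet normal 0.105 0.061 -0.993
  outer loop
   vertex 1.5 3.2 0.4
   vertex 2.4 4.9 0.6
   vertex 2.6 1.3 0.4
  endloop
 endfacet
 facet normal -0.594 -0.254 0.763
  outer loop
   vertex 2.8 1.0 4.7
   vertex 2.5 2.3 4.9
   vertex 0.7 1.4 3.2
  endloop
 endfacet
 facet normal -0.586 -0.366 0.723
  outer loop
   vertex 2.8 1.0 4.7
   vertex 0.7 1.4 3.2
   vertex 3.3 0.2 4.7
  endloop
 endfacet
 facet normal -0.355 -0.222 0.908
  outer loop
   vertex 2.8 1.0 4.7
   vertex 3.3 0.2 4.7
   vertex 2.5 2.3 4.9
  endloop
 endfacet
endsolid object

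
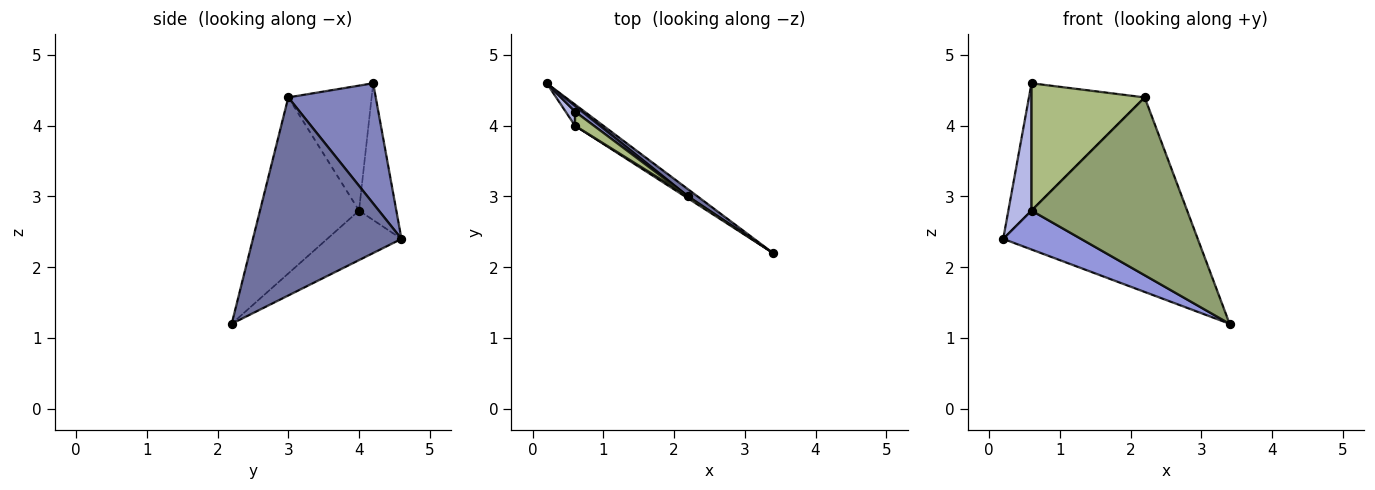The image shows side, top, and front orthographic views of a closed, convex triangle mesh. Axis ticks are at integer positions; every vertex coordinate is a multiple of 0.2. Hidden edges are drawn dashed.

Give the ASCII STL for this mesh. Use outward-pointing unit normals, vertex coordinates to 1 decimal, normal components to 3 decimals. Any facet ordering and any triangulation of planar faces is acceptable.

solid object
 facet normal 0.607 0.794 0.029
  outer loop
   vertex 2.2 3.0 4.4
   vertex 3.4 2.2 1.2
   vertex 0.2 4.6 2.4
  endloop
 endfacet
 facet normal 0.602 0.797 0.035
  outer loop
   vertex 2.2 3.0 4.4
   vertex 0.2 4.6 2.4
   vertex 0.6 4.2 4.6
  endloop
 endfacet
 facet normal -0.642 -0.673 -0.367
  outer loop
   vertex 0.6 4.0 2.8
   vertex 0.2 4.6 2.4
   vertex 3.4 2.2 1.2
  endloop
 endfacet
 facet normal -0.848 -0.526 0.058
  outer loop
   vertex 0.6 4.0 2.8
   vertex 0.6 4.2 4.6
   vertex 0.2 4.6 2.4
  endloop
 endfacet
 facet normal -0.537 -0.844 0.010
  outer loop
   vertex 0.6 4.0 2.8
   vertex 3.4 2.2 1.2
   vertex 2.2 3.0 4.4
  endloop
 endfacet
 facet normal -0.590 -0.802 0.089
  outer loop
   vertex 0.6 4.0 2.8
   vertex 2.2 3.0 4.4
   vertex 0.6 4.2 4.6
  endloop
 endfacet
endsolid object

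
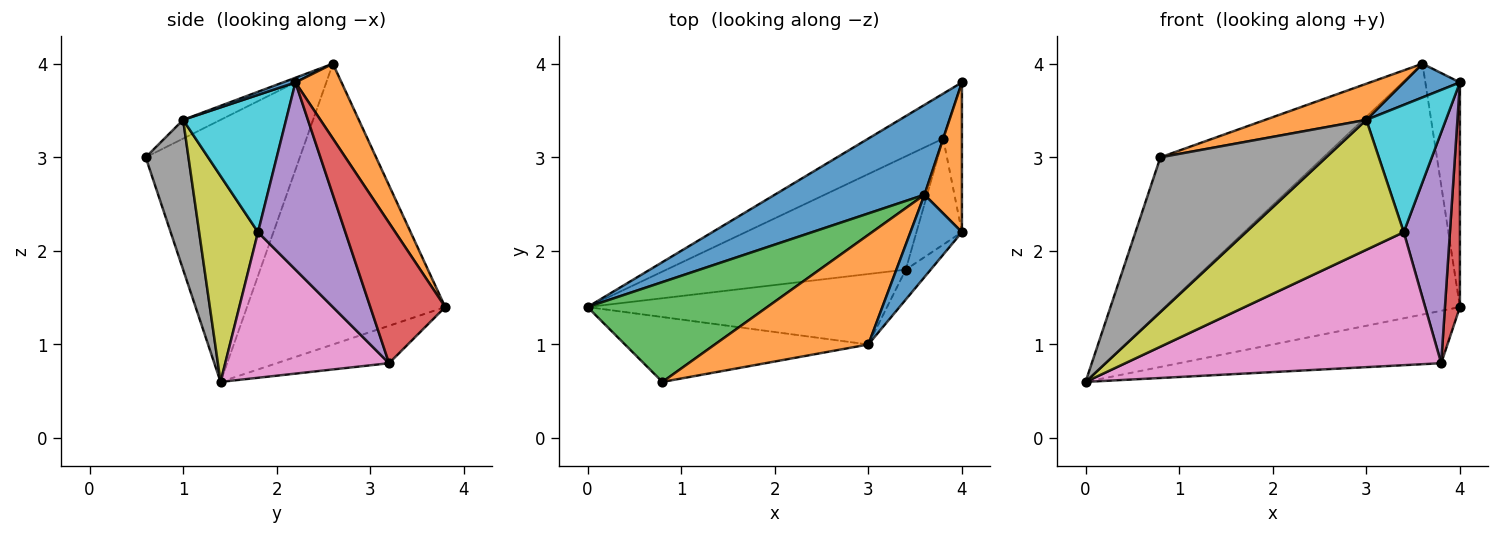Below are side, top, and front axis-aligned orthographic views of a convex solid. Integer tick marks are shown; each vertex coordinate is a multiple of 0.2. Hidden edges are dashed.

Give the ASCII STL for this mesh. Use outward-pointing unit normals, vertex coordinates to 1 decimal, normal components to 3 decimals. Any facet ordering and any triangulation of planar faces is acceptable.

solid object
 facet normal -0.534 0.796 0.285
  outer loop
   vertex 3.6 2.6 4.0
   vertex 4.0 3.8 1.4
   vertex 0.0 1.4 0.6
  endloop
 endfacet
 facet normal 0.743 0.557 0.371
  outer loop
   vertex 3.6 2.6 4.0
   vertex 4.0 2.2 3.8
   vertex 4.0 3.8 1.4
  endloop
 endfacet
 facet normal -0.622 0.657 0.426
  outer loop
   vertex 0.8 0.6 3.0
   vertex 3.6 2.6 4.0
   vertex 0.0 1.4 0.6
  endloop
 endfacet
 facet normal 0.972 -0.194 -0.130
  outer loop
   vertex 3.8 3.2 0.8
   vertex 4.0 3.8 1.4
   vertex 4.0 2.2 3.8
  endloop
 endfacet
 facet normal 0.864 -0.457 -0.210
  outer loop
   vertex 3.8 3.2 0.8
   vertex 4.0 2.2 3.8
   vertex 3.4 1.8 2.2
  endloop
 endfacet
 facet normal -0.309 0.722 -0.619
  outer loop
   vertex 3.8 3.2 0.8
   vertex 0.0 1.4 0.6
   vertex 4.0 3.8 1.4
  endloop
 endfacet
 facet normal 0.367 -0.708 -0.603
  outer loop
   vertex 3.8 3.2 0.8
   vertex 3.4 1.8 2.2
   vertex 0.0 1.4 0.6
  endloop
 endfacet
 facet normal 0.232 -0.897 -0.376
  outer loop
   vertex 3.0 1.0 3.4
   vertex 0.8 0.6 3.0
   vertex 0.0 1.4 0.6
  endloop
 endfacet
 facet normal 0.311 -0.835 -0.453
  outer loop
   vertex 3.0 1.0 3.4
   vertex 0.0 1.4 0.6
   vertex 3.4 1.8 2.2
  endloop
 endfacet
 facet normal 0.783 -0.605 -0.142
  outer loop
   vertex 3.0 1.0 3.4
   vertex 3.4 1.8 2.2
   vertex 4.0 2.2 3.8
  endloop
 endfacet
 facet normal 0.084 -0.377 0.922
  outer loop
   vertex 3.0 1.0 3.4
   vertex 4.0 2.2 3.8
   vertex 3.6 2.6 4.0
  endloop
 endfacet
 facet normal -0.115 -0.311 0.944
  outer loop
   vertex 3.0 1.0 3.4
   vertex 3.6 2.6 4.0
   vertex 0.8 0.6 3.0
  endloop
 endfacet
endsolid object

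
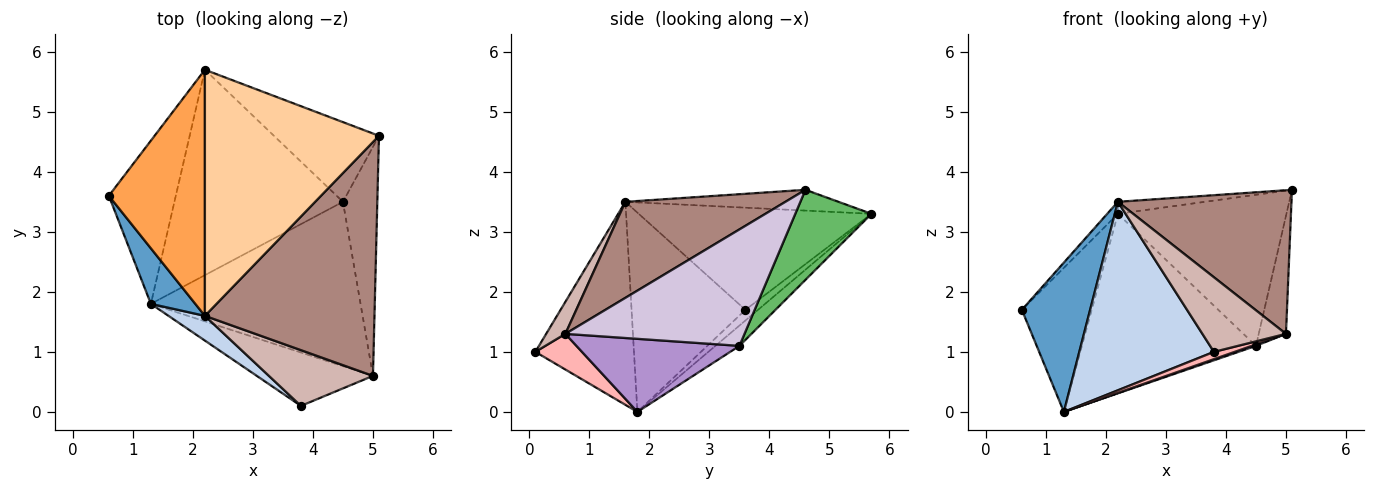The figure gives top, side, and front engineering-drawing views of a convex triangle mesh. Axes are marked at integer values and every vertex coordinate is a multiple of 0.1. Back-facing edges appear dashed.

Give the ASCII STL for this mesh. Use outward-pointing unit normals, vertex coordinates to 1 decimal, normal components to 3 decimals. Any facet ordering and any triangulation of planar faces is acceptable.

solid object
 facet normal -0.842 -0.505 0.188
  outer loop
   vertex 2.2 1.6 3.5
   vertex 0.6 3.6 1.7
   vertex 1.3 1.8 0.0
  endloop
 endfacet
 facet normal -0.588 -0.802 0.105
  outer loop
   vertex 2.2 1.6 3.5
   vertex 1.3 1.8 0.0
   vertex 3.8 0.1 1.0
  endloop
 endfacet
 facet normal -0.728 0.033 0.684
  outer loop
   vertex 2.2 5.7 3.3
   vertex 0.6 3.6 1.7
   vertex 2.2 1.6 3.5
  endloop
 endfacet
 facet normal -0.118 0.048 0.992
  outer loop
   vertex 2.2 5.7 3.3
   vertex 2.2 1.6 3.5
   vertex 5.1 4.6 3.7
  endloop
 endfacet
 facet normal 0.371 0.821 -0.433
  outer loop
   vertex 2.2 5.7 3.3
   vertex 5.1 4.6 3.7
   vertex 4.5 3.5 1.1
  endloop
 endfacet
 facet normal -0.118 0.657 -0.744
  outer loop
   vertex 2.2 5.7 3.3
   vertex 1.3 1.8 0.0
   vertex 0.6 3.6 1.7
  endloop
 endfacet
 facet normal -0.090 0.655 -0.750
  outer loop
   vertex 2.2 5.7 3.3
   vertex 4.5 3.5 1.1
   vertex 1.3 1.8 0.0
  endloop
 endfacet
 facet normal 0.291 -0.130 -0.948
  outer loop
   vertex 5.0 0.6 1.3
   vertex 3.8 0.1 1.0
   vertex 1.3 1.8 0.0
  endloop
 endfacet
 facet normal 0.329 -0.008 -0.944
  outer loop
   vertex 5.0 0.6 1.3
   vertex 1.3 1.8 0.0
   vertex 4.5 3.5 1.1
  endloop
 endfacet
 facet normal 0.949 0.144 -0.280
  outer loop
   vertex 5.0 0.6 1.3
   vertex 4.5 3.5 1.1
   vertex 5.1 4.6 3.7
  endloop
 endfacet
 facet normal 0.435 -0.471 0.767
  outer loop
   vertex 5.0 0.6 1.3
   vertex 5.1 4.6 3.7
   vertex 2.2 1.6 3.5
  endloop
 endfacet
 facet normal 0.181 -0.788 0.589
  outer loop
   vertex 5.0 0.6 1.3
   vertex 2.2 1.6 3.5
   vertex 3.8 0.1 1.0
  endloop
 endfacet
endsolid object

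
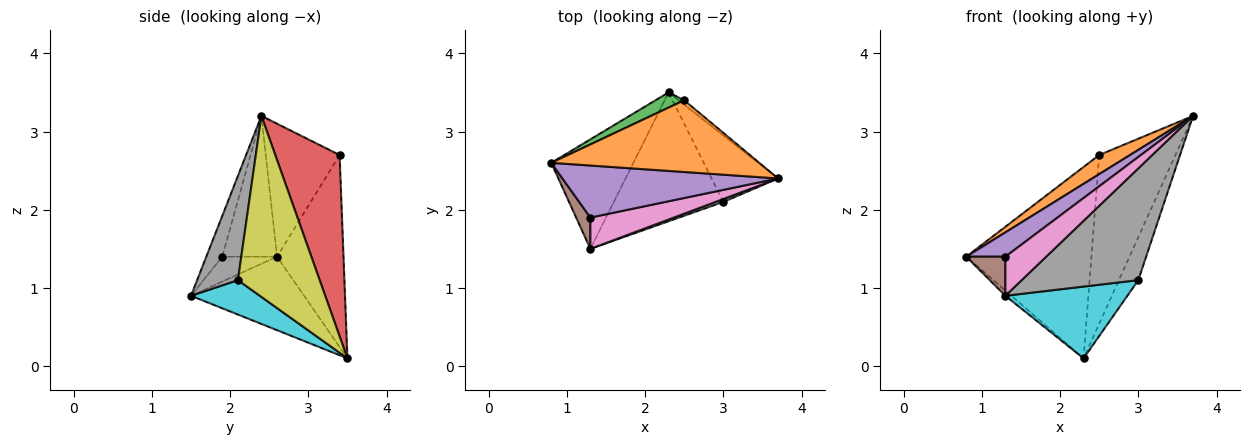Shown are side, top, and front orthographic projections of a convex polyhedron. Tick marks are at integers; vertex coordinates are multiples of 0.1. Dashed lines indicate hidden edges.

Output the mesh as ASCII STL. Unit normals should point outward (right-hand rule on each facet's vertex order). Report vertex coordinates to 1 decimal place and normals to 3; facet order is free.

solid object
 facet normal -0.667 0.035 -0.745
  outer loop
   vertex 2.3 3.5 0.1
   vertex 1.3 1.5 0.9
   vertex 0.8 2.6 1.4
  endloop
 endfacet
 facet normal -0.525 -0.219 0.822
  outer loop
   vertex 2.5 3.4 2.7
   vertex 0.8 2.6 1.4
   vertex 3.7 2.4 3.2
  endloop
 endfacet
 facet normal -0.468 0.881 0.070
  outer loop
   vertex 2.5 3.4 2.7
   vertex 2.3 3.5 0.1
   vertex 0.8 2.6 1.4
  endloop
 endfacet
 facet normal 0.645 0.764 -0.020
  outer loop
   vertex 2.5 3.4 2.7
   vertex 3.7 2.4 3.2
   vertex 2.3 3.5 0.1
  endloop
 endfacet
 facet normal -0.509 -0.364 0.780
  outer loop
   vertex 1.3 1.9 1.4
   vertex 3.7 2.4 3.2
   vertex 0.8 2.6 1.4
  endloop
 endfacet
 facet normal -0.738 -0.527 0.422
  outer loop
   vertex 1.3 1.9 1.4
   vertex 0.8 2.6 1.4
   vertex 1.3 1.5 0.9
  endloop
 endfacet
 facet normal -0.292 -0.747 0.597
  outer loop
   vertex 1.3 1.9 1.4
   vertex 1.3 1.5 0.9
   vertex 3.7 2.4 3.2
  endloop
 endfacet
 facet normal 0.330 -0.944 0.025
  outer loop
   vertex 3.0 2.1 1.1
   vertex 3.7 2.4 3.2
   vertex 1.3 1.5 0.9
  endloop
 endfacet
 facet normal 0.916 0.218 -0.336
  outer loop
   vertex 3.0 2.1 1.1
   vertex 2.3 3.5 0.1
   vertex 3.7 2.4 3.2
  endloop
 endfacet
 facet normal 0.265 -0.469 -0.842
  outer loop
   vertex 3.0 2.1 1.1
   vertex 1.3 1.5 0.9
   vertex 2.3 3.5 0.1
  endloop
 endfacet
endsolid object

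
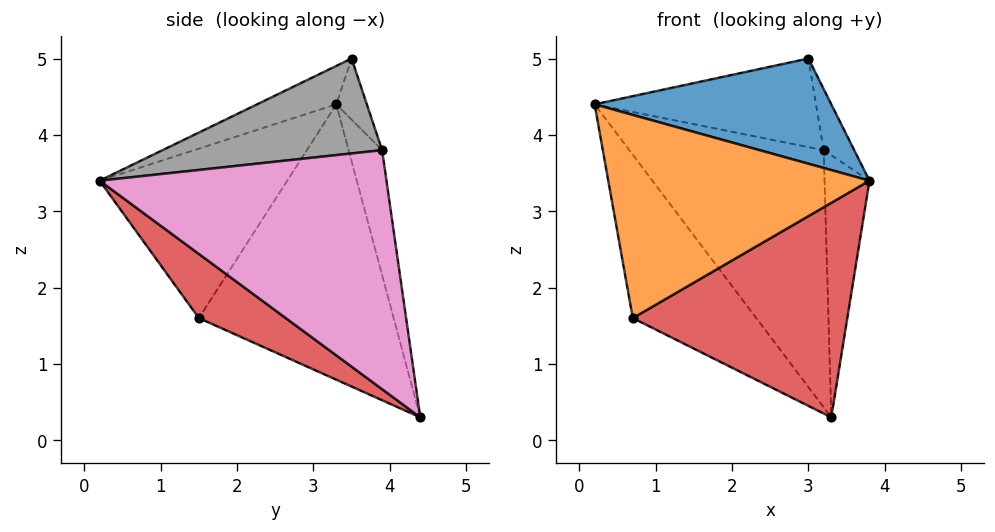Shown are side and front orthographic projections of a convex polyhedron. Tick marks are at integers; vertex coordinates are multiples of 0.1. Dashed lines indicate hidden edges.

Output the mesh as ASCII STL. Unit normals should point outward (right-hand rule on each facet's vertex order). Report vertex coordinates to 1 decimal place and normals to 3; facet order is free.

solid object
 facet normal -0.154 -0.461 0.874
  outer loop
   vertex 3.0 3.5 5.0
   vertex 0.2 3.3 4.4
   vertex 3.8 0.2 3.4
  endloop
 endfacet
 facet normal -0.538 -0.749 0.386
  outer loop
   vertex 0.7 1.5 1.6
   vertex 3.8 0.2 3.4
   vertex 0.2 3.3 4.4
  endloop
 endfacet
 facet normal -0.757 0.480 -0.444
  outer loop
   vertex 0.7 1.5 1.6
   vertex 0.2 3.3 4.4
   vertex 3.3 4.4 0.3
  endloop
 endfacet
 facet normal 0.227 -0.561 -0.796
  outer loop
   vertex 0.7 1.5 1.6
   vertex 3.3 4.4 0.3
   vertex 3.8 0.2 3.4
  endloop
 endfacet
 facet normal -0.168 0.976 0.135
  outer loop
   vertex 3.2 3.9 3.8
   vertex 3.3 4.4 0.3
   vertex 0.2 3.3 4.4
  endloop
 endfacet
 facet normal -0.131 0.947 0.294
  outer loop
   vertex 3.2 3.9 3.8
   vertex 0.2 3.3 4.4
   vertex 3.0 3.5 5.0
  endloop
 endfacet
 facet normal 0.987 0.155 0.050
  outer loop
   vertex 3.2 3.9 3.8
   vertex 3.8 0.2 3.4
   vertex 3.3 4.4 0.3
  endloop
 endfacet
 facet normal 0.969 0.135 0.206
  outer loop
   vertex 3.2 3.9 3.8
   vertex 3.0 3.5 5.0
   vertex 3.8 0.2 3.4
  endloop
 endfacet
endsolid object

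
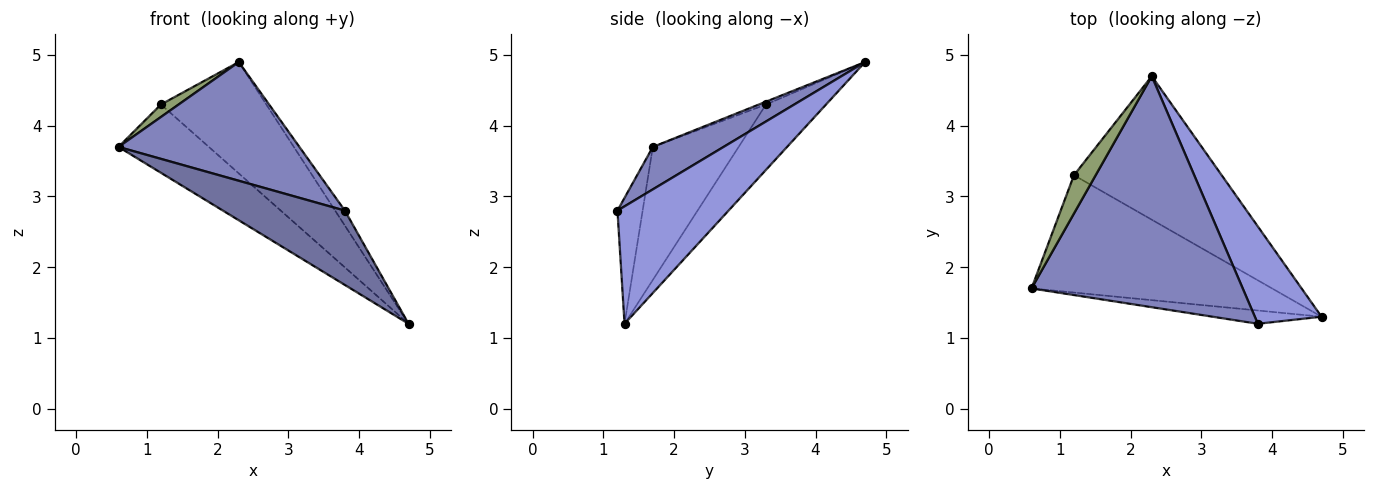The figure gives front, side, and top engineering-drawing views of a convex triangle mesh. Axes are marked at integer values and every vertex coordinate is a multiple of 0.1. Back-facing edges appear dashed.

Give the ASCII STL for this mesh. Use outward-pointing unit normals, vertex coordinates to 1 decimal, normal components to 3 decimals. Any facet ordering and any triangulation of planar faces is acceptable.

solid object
 facet normal -0.199 -0.965 -0.172
  outer loop
   vertex 3.8 1.2 2.8
   vertex 0.6 1.7 3.7
   vertex 4.7 1.3 1.2
  endloop
 endfacet
 facet normal 0.176 -0.450 0.876
  outer loop
   vertex 3.8 1.2 2.8
   vertex 2.3 4.7 4.9
   vertex 0.6 1.7 3.7
  endloop
 endfacet
 facet normal 0.867 0.076 0.492
  outer loop
   vertex 3.8 1.2 2.8
   vertex 4.7 1.3 1.2
   vertex 2.3 4.7 4.9
  endloop
 endfacet
 facet normal -0.431 0.454 -0.780
  outer loop
   vertex 1.2 3.3 4.3
   vertex 4.7 1.3 1.2
   vertex 0.6 1.7 3.7
  endloop
 endfacet
 facet normal -0.123 -0.308 0.944
  outer loop
   vertex 1.2 3.3 4.3
   vertex 0.6 1.7 3.7
   vertex 2.3 4.7 4.9
  endloop
 endfacet
 facet normal -0.330 0.579 -0.746
  outer loop
   vertex 1.2 3.3 4.3
   vertex 2.3 4.7 4.9
   vertex 4.7 1.3 1.2
  endloop
 endfacet
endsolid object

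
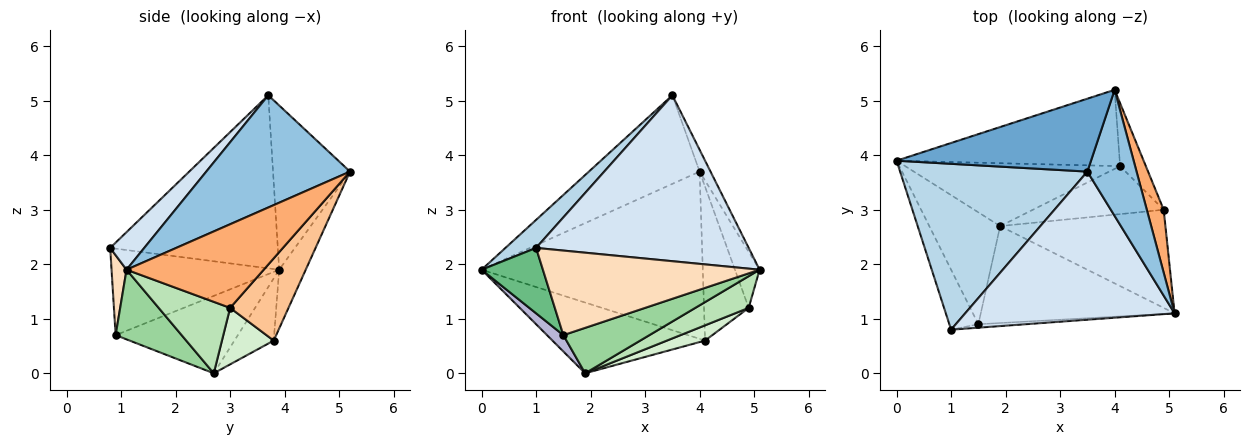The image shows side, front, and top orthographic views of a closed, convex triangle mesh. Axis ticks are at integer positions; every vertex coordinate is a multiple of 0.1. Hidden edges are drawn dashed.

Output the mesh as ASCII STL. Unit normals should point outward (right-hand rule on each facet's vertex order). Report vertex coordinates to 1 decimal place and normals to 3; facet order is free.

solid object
 facet normal -0.473 0.680 0.560
  outer loop
   vertex 3.5 3.7 5.1
   vertex 4.0 5.2 3.7
   vertex 0.0 3.9 1.9
  endloop
 endfacet
 facet normal 0.914 0.069 0.401
  outer loop
   vertex 3.5 3.7 5.1
   vertex 5.1 1.1 1.9
   vertex 4.0 5.2 3.7
  endloop
 endfacet
 facet normal -0.673 -0.123 0.729
  outer loop
   vertex 1.0 0.8 2.3
   vertex 3.5 3.7 5.1
   vertex 0.0 3.9 1.9
  endloop
 endfacet
 facet normal 0.119 -0.741 0.661
  outer loop
   vertex 1.0 0.8 2.3
   vertex 5.1 1.1 1.9
   vertex 3.5 3.7 5.1
  endloop
 endfacet
 facet normal -0.109 0.905 -0.412
  outer loop
   vertex 4.1 3.8 0.6
   vertex 0.0 3.9 1.9
   vertex 4.0 5.2 3.7
  endloop
 endfacet
 facet normal 0.965 0.173 0.195
  outer loop
   vertex 4.9 3.0 1.2
   vertex 4.0 5.2 3.7
   vertex 5.1 1.1 1.9
  endloop
 endfacet
 facet normal 0.771 0.590 -0.241
  outer loop
   vertex 4.9 3.0 1.2
   vertex 4.1 3.8 0.6
   vertex 4.0 5.2 3.7
  endloop
 endfacet
 facet normal 0.069 -0.997 -0.041
  outer loop
   vertex 1.5 0.9 0.7
   vertex 5.1 1.1 1.9
   vertex 1.0 0.8 2.3
  endloop
 endfacet
 facet normal -0.896 -0.328 -0.300
  outer loop
   vertex 1.5 0.9 0.7
   vertex 1.0 0.8 2.3
   vertex 0.0 3.9 1.9
  endloop
 endfacet
 facet normal 0.309 -0.404 -0.861
  outer loop
   vertex 1.9 2.7 0.0
   vertex 5.1 1.1 1.9
   vertex 1.5 0.9 0.7
  endloop
 endfacet
 facet normal 0.380 -0.284 -0.880
  outer loop
   vertex 1.9 2.7 0.0
   vertex 4.9 3.0 1.2
   vertex 5.1 1.1 1.9
  endloop
 endfacet
 facet normal 0.381 -0.280 -0.881
  outer loop
   vertex 1.9 2.7 0.0
   vertex 4.1 3.8 0.6
   vertex 4.9 3.0 1.2
  endloop
 endfacet
 facet normal -0.189 0.734 -0.652
  outer loop
   vertex 1.9 2.7 0.0
   vertex 0.0 3.9 1.9
   vertex 4.1 3.8 0.6
  endloop
 endfacet
 facet normal -0.734 -0.098 -0.672
  outer loop
   vertex 1.9 2.7 0.0
   vertex 1.5 0.9 0.7
   vertex 0.0 3.9 1.9
  endloop
 endfacet
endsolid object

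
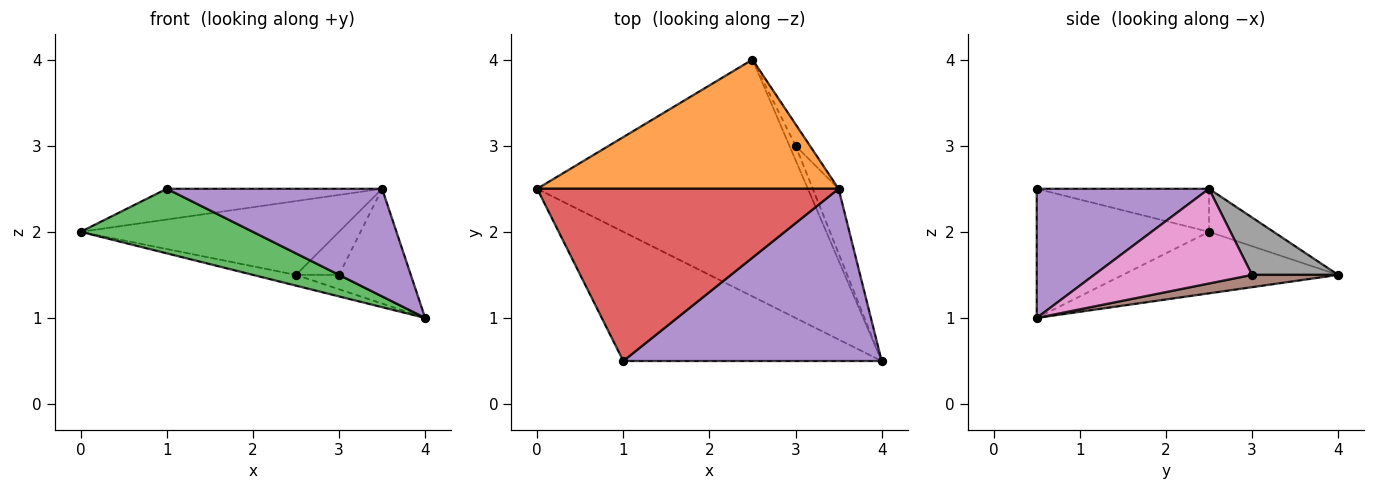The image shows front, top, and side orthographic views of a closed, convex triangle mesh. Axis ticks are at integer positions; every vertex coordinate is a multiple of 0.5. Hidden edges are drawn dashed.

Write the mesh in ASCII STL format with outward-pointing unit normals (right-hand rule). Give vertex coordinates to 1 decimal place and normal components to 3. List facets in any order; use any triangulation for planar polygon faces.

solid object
 facet normal -0.221 0.044 -0.974
  outer loop
   vertex 2.5 4.0 1.5
   vertex 4.0 0.5 1.0
   vertex 0.0 2.5 2.0
  endloop
 endfacet
 facet normal -0.123 0.492 0.862
  outer loop
   vertex 3.5 2.5 2.5
   vertex 2.5 4.0 1.5
   vertex 0.0 2.5 2.0
  endloop
 endfacet
 facet normal -0.408 -0.408 -0.816
  outer loop
   vertex 1.0 0.5 2.5
   vertex 0.0 2.5 2.0
   vertex 4.0 0.5 1.0
  endloop
 endfacet
 facet normal -0.139 0.174 0.975
  outer loop
   vertex 1.0 0.5 2.5
   vertex 3.5 2.5 2.5
   vertex 0.0 2.5 2.0
  endloop
 endfacet
 facet normal 0.390 -0.488 0.781
  outer loop
   vertex 1.0 0.5 2.5
   vertex 4.0 0.5 1.0
   vertex 3.5 2.5 2.5
  endloop
 endfacet
 facet normal 0.816 0.408 -0.408
  outer loop
   vertex 3.0 3.0 1.5
   vertex 4.0 0.5 1.0
   vertex 2.5 4.0 1.5
  endloop
 endfacet
 facet normal 0.884 0.402 -0.241
  outer loop
   vertex 3.0 3.0 1.5
   vertex 3.5 2.5 2.5
   vertex 4.0 0.5 1.0
  endloop
 endfacet
 facet normal 0.873 0.436 -0.218
  outer loop
   vertex 3.0 3.0 1.5
   vertex 2.5 4.0 1.5
   vertex 3.5 2.5 2.5
  endloop
 endfacet
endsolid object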